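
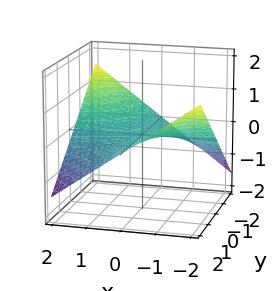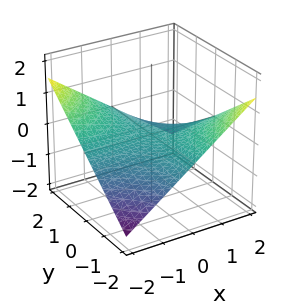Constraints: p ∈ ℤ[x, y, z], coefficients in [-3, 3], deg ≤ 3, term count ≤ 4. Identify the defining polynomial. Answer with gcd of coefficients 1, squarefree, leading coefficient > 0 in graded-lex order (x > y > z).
First, the degree is 2 — a hyperbolic paraboloid; a quadric.
Then, reading off the gridlines: every point of the y-axis in the box is on the surface; one z-axis crossing is at z = 0; the visible x-axis segment lies entirely on the surface.
Finally, fitting integer coefficients to these (and the overall shape) gives p.

x*y + 3*z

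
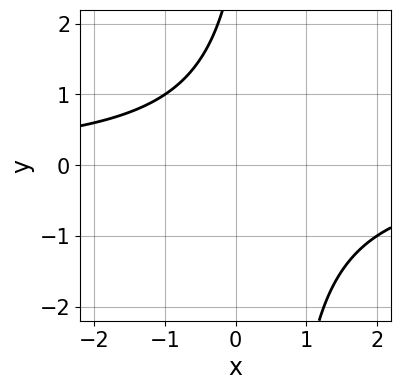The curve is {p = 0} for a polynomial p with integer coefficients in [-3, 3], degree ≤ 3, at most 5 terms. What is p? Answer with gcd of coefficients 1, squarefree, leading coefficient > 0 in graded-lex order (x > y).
First, the degree is 2 — a generic line meets the curve in up to 2 points.
Next, from the visible intercepts: the curve avoids every integer x-axis point in the box; it misses every integer gridline on the y-axis.
Finally, solving for integer coefficients yields p as stated.

2*x*y - y + 3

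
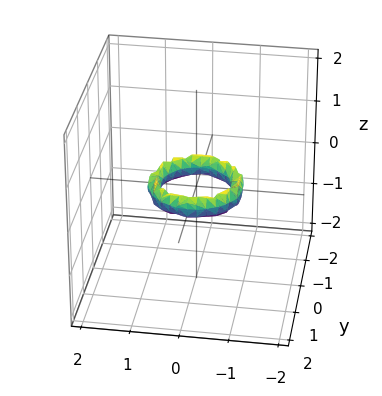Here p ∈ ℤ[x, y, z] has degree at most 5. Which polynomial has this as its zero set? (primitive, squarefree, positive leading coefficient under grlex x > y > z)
2*x^4 + 4*x^2*y^2 + 2*y^4 - 3*x^2 - 3*y^2 + 2*z^2 + 1

The degree is 4 — no degree-3 surface has this shape.
By symmetry, the z-axis is an axis of rotation, so x and y enter only as x² + y².
Observable constraints: a circular section at z = 0 has radius between 0 and 1; among the integer gridlines, it crosses the x-axis at x ∈ {-1, 1}; among the integer gridlines, it crosses the y-axis at y ∈ {-1, 1}.
These observations pin down the coefficients.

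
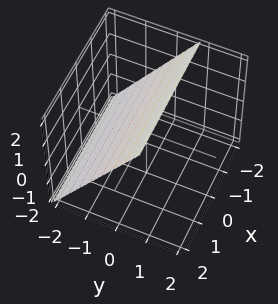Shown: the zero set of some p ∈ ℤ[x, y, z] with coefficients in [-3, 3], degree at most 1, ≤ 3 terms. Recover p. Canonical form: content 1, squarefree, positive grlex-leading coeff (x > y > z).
3*y - 2*z + 2

Degree: the surface is flat (a plane), so deg p = 1.
From the visible intercepts: the surface avoids every integer x-axis point in the box; one z-axis crossing is at z = 1.
Solving for integer coefficients yields p as stated.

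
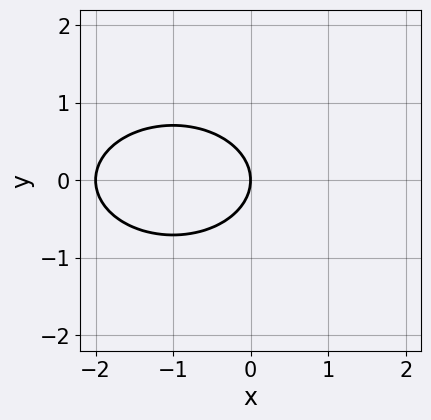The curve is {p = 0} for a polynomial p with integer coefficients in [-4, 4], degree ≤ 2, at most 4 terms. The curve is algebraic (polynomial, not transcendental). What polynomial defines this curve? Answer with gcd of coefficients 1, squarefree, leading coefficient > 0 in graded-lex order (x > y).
1. The degree is 2 — no degree-1 curve has this shape.
2. Symmetries: the y ↦ −y reflection is a symmetry, so y appears only in even powers.
3. Reading off the gridlines: among the integer gridlines, it crosses the x-axis at x ∈ {-2, 0}; one y-axis crossing is at y = 0.
4. Matching integer coefficients to the picture gives p.

x^2 + 2*y^2 + 2*x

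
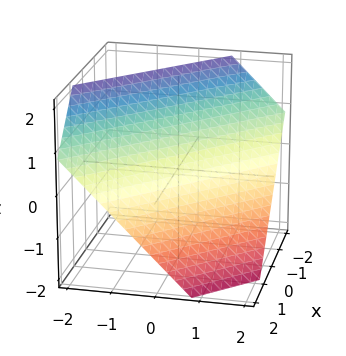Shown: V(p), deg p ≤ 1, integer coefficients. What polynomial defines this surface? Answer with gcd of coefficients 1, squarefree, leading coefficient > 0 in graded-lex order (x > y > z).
3*x + 3*y + 3*z - 2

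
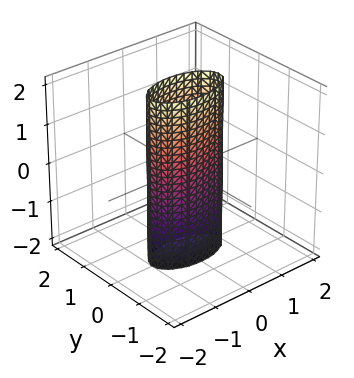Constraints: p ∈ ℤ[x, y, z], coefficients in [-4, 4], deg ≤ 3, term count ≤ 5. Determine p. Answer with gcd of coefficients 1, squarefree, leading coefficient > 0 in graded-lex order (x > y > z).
x^2 + 3*y^2 - 1

(a) Degree: constant cross-section along one axis; a quadric, so deg p = 2.
(b) Symmetries: mirror symmetry x ↦ −x ⇒ only even powers of x; the y ↦ −y reflection is a symmetry, so y appears only in even powers; mirror symmetry z ↦ −z ⇒ only even powers of z.
(c) Observable constraints: the x-axis gridline crossings are at x ∈ {-1, 1}; the surface avoids every integer z-axis point in the box.
(d) Together with the visible shape, these determine p as stated.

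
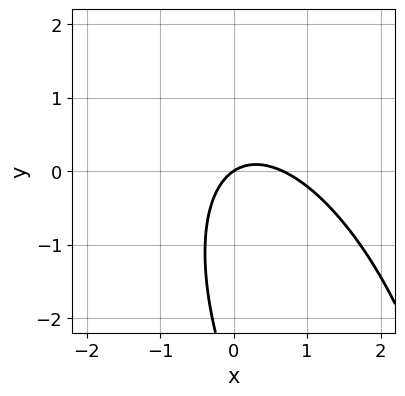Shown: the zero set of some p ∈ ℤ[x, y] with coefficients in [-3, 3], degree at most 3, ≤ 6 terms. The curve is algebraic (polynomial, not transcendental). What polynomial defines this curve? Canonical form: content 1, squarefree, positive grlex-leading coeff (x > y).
3*x^2 + 2*x*y + y^2 - 2*x + 3*y

1. Degree: the shape is more complex than any degree-1 curve, so deg p = 2.
2. Reading off the gridlines: it meets the y-axis at y = 0 (among the integer gridlines); one x-axis crossing is at x = 0.
3. The integer polynomial consistent with all of this is the stated p.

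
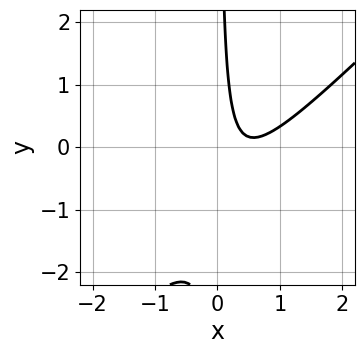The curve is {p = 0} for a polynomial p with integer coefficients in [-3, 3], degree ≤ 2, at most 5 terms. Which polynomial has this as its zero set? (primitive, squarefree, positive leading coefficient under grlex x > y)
3*x^2 - 3*x*y - 3*x + 1

First, degree: the shape is more complex than any degree-1 curve, so deg p = 2.
Next, from the visible intercepts: the curve avoids every integer x-axis point in the box; no y-intercept at any integer in the box.
Finally, fitting integer coefficients to these (and the overall shape) gives p.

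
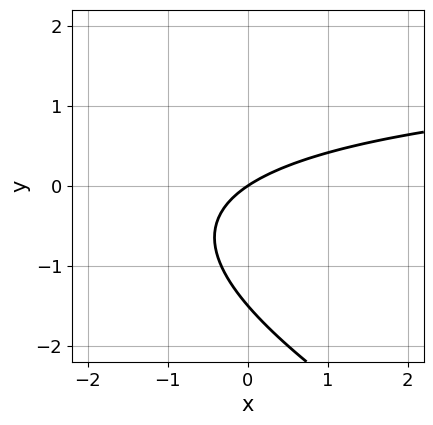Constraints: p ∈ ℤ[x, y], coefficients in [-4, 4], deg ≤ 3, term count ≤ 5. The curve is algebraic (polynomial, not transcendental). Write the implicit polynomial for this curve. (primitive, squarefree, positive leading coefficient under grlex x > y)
First, degree: no degree-1 curve has this shape, so deg p = 2.
Then, from the axis intercepts and sections: it crosses the y-axis at the gridline y = 0; it meets the x-axis at x = 0 (among the integer gridlines).
Finally, together with the visible shape, these determine p as stated.

x*y + 2*y^2 - 2*x + 3*y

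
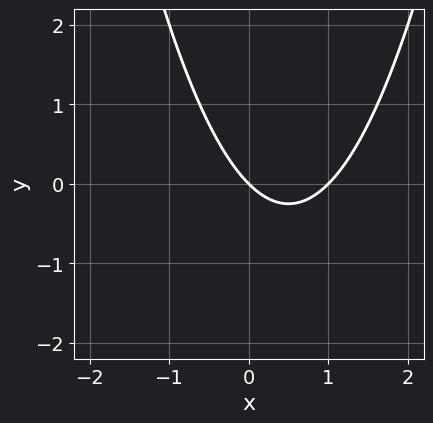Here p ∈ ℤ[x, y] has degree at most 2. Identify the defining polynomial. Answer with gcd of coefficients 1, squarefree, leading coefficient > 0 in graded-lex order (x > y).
x^2 - x - y

The degree is 2 — a generic line meets the curve in up to 2 points.
Reading off the gridlines: one y-axis crossing is at y = 0; among the integer gridlines, it crosses the x-axis at x ∈ {0, 1}.
Solving for integer coefficients yields p as stated.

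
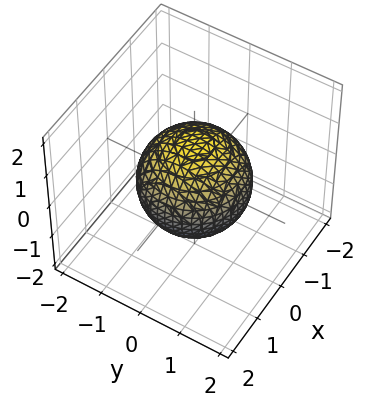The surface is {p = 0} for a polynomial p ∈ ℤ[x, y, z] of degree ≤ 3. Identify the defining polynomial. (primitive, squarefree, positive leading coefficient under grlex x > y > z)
2*x^2 + 2*y^2 + 2*z^2 - 3

First, the degree is 2 — a closed, bounded, convex surface; a quadric.
Next, symmetries: the z ↦ −z reflection is a symmetry, so z appears only in even powers; every cross-section ⟂ z is a circle, so x, y appear only via x² + y².
Next, from the visible intercepts: a circular section at z = 1 has radius between 0 and 1.
Finally, solving for integer coefficients yields p as stated.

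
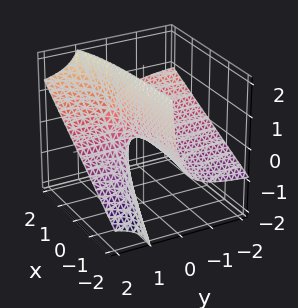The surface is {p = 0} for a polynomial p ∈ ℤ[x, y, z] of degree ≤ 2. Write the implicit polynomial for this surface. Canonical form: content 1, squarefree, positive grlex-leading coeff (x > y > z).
1. Degree: a generic line meets the surface in up to 2 points, so deg p = 2.
2. From the visible intercepts: every point of the x-axis in the box is on the surface; every point of the y-axis in the box is on the surface; one z-axis crossing is at z = 0.
3. Putting this together gives p.

x*y - 2*y*z + z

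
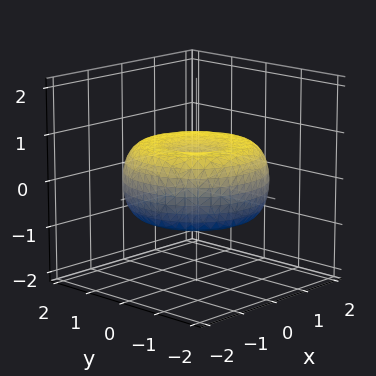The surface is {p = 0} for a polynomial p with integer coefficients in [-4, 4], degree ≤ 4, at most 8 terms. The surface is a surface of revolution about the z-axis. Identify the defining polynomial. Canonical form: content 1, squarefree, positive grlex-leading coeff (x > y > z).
x^4 + 2*x^2*y^2 + y^4 - 2*x^2 - 2*y^2 + 3*z^2 - 1

First, degree: the shape is more complex than any degree-3 surface, so deg p = 4.
Next, by symmetry, every cross-section ⟂ z is a circle, so x, y appear only via x² + y².
Then, from the visible intercepts: a circular section at z = 0 has radius between 1 and 2.
Finally, matching integer coefficients to the picture gives p.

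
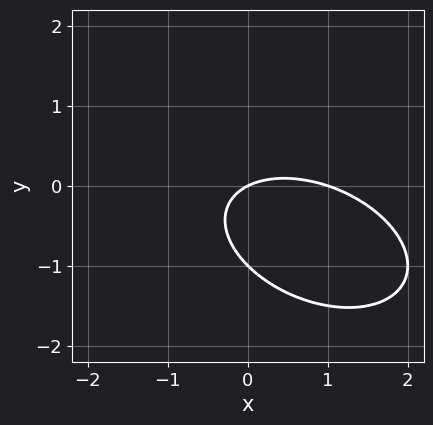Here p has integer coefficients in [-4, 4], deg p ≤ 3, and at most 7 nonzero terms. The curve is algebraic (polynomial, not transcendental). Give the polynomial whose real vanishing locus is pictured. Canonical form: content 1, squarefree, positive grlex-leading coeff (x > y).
x^2 + x*y + 2*y^2 - x + 2*y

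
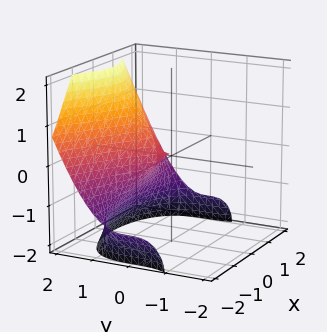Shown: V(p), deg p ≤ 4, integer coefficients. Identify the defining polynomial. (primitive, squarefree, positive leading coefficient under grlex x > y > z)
x^2*z - y^3 + x^2 + z^2

(a) deg p = 3. No degree-2 surface has this shape.
(b) From the visible intercepts: it crosses the y-axis at the gridline y = 0; it meets the z-axis at z = 0 (among the integer gridlines); it meets the x-axis at x = 0 (among the integer gridlines).
(c) Assembling these constraints gives the stated polynomial.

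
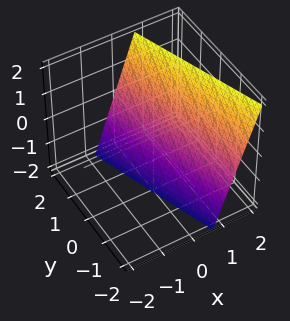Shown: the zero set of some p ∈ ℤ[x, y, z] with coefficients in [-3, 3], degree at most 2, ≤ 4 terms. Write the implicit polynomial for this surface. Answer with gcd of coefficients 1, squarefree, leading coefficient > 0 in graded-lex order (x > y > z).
3*x + y - z - 2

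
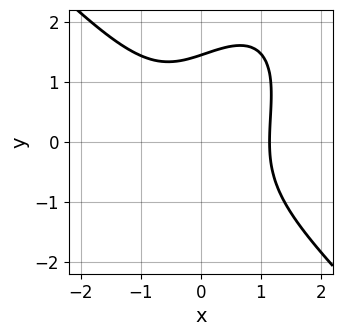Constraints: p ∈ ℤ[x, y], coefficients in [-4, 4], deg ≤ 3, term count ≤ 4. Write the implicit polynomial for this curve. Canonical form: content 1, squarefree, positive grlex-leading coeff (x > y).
2*x^3 - x*y^2 + y^3 - 3

(a) Degree: no degree-2 curve has this shape, so deg p = 3.
(b) Solving for integer coefficients yields p as stated.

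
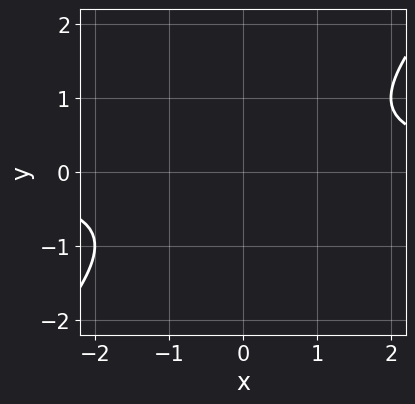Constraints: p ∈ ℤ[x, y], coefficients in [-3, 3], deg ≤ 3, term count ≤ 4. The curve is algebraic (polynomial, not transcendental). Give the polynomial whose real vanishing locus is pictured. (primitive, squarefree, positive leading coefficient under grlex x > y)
x*y - y^2 - 1

(a) Degree: no degree-1 curve has this shape, so deg p = 2.
(b) Reading off the gridlines: it misses every integer gridline on the y-axis; it misses every integer gridline on the x-axis.
(c) Fitting integer coefficients to these (and the overall shape) gives p.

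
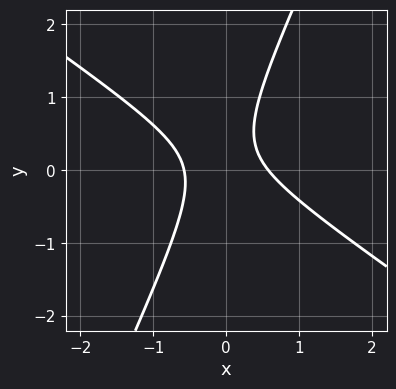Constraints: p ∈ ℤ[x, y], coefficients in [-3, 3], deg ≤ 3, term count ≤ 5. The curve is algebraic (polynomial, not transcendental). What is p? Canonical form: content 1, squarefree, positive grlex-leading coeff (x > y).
3*x^2 + 3*x*y - 2*y^2 + y - 1

First, deg p = 2. No degree-1 curve has this shape.
Next, observable constraints: it misses every integer gridline on the y-axis.
Finally, fitting integer coefficients to these (and the overall shape) gives p.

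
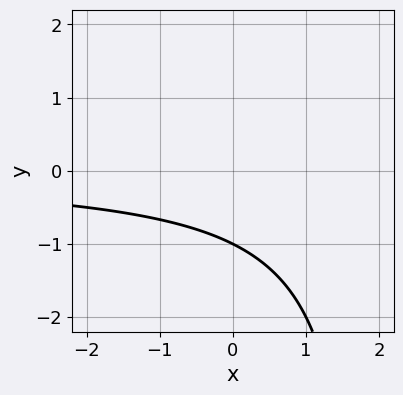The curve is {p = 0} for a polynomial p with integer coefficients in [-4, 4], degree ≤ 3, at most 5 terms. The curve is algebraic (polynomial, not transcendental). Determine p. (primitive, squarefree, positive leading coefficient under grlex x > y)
x*y - 2*y - 2

deg p = 2. No degree-1 curve has this shape.
Reading off the gridlines: no x-intercept at any integer in the box; it meets the y-axis at y = -1 (among the integer gridlines).
Fitting integer coefficients to these (and the overall shape) gives p.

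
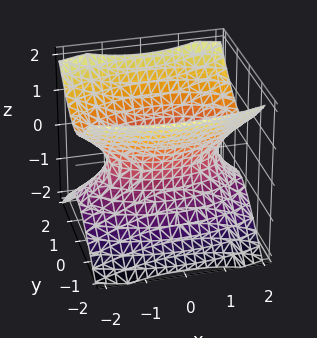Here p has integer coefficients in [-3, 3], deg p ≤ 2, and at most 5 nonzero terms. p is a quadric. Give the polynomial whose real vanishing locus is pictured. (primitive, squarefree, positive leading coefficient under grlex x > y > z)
x^2 + 3*y^2 - 3*z^2 - 2

First, degree: one connected sheet with a waist; a quadric, so deg p = 2.
Next, symmetries: it's symmetric under x → −x, forcing even powers of x; the z ↦ −z reflection is a symmetry, so z appears only in even powers; the y ↦ −y reflection is a symmetry, so y appears only in even powers.
Then, against the integer gridlines: no z-intercept at any integer in the box.
Finally, together with the visible shape, these determine p as stated.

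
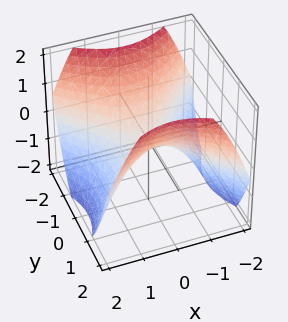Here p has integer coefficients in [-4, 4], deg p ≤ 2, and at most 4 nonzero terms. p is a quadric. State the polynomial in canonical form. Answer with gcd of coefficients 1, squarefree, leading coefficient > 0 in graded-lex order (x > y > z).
The degree is 2 — a hyperbolic paraboloid; a quadric.
Symmetries: mirror symmetry x ↦ −x ⇒ only even powers of x; the y ↦ −y reflection is a symmetry, so y appears only in even powers.
From the visible intercepts: it meets the y-axis at y = 0 (among the integer gridlines); it meets the x-axis at x = 0 (among the integer gridlines).
Matching integer coefficients to the picture gives p.

2*x^2 - 2*y^2 + 3*z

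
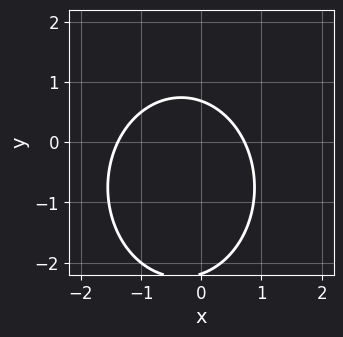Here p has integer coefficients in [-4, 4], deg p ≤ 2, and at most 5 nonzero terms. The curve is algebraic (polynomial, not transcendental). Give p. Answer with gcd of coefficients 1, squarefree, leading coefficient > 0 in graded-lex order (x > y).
3*x^2 + 2*y^2 + 2*x + 3*y - 3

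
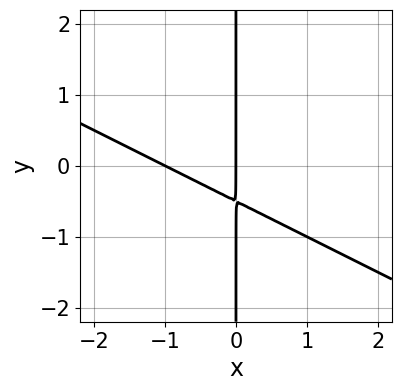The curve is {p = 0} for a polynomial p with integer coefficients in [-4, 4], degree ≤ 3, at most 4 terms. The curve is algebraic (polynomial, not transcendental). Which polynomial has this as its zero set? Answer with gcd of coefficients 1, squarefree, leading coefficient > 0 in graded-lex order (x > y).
x^2 + 2*x*y + x

1. The degree is 2 — a generic line meets the curve in up to 2 points.
2. Against the integer gridlines: among the integer gridlines, it crosses the x-axis at x ∈ {-1, 0}; the visible y-axis segment lies entirely on the curve.
3. These observations pin down the coefficients.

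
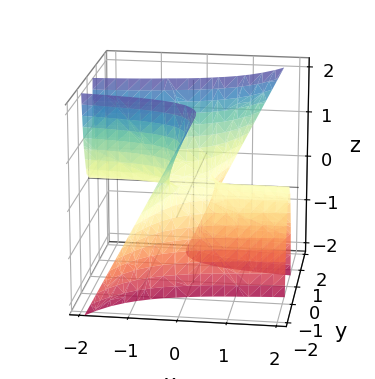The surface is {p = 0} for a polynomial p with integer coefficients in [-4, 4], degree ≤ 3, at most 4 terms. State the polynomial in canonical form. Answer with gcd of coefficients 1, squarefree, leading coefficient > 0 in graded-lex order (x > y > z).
3*x*y^2 - y^3 - 2*y^2*z + 2*z

1. The degree is 3 — the shape is more complex than any degree-2 surface.
2. Against the integer gridlines: the visible x-axis segment lies entirely on the surface; it meets the z-axis at z = 0 (among the integer gridlines); it crosses the y-axis at the gridline y = 0.
3. Together with the visible shape, these determine p as stated.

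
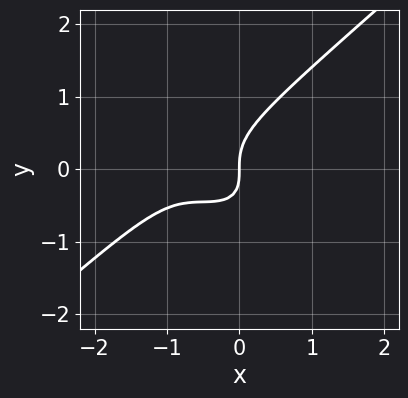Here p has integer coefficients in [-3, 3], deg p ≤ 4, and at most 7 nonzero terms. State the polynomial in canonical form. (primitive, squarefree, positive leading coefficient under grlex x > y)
2*x^3 - 3*y^3 + 3*x^2 + x*y + 2*x

(a) Degree: the shape is more complex than any degree-2 curve, so deg p = 3.
(b) Against the integer gridlines: it crosses the x-axis at the gridline x = 0; it crosses the y-axis at the gridline y = 0.
(c) Fitting integer coefficients to these (and the overall shape) gives p.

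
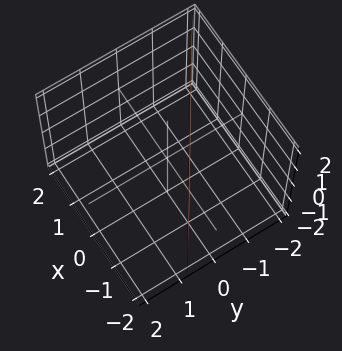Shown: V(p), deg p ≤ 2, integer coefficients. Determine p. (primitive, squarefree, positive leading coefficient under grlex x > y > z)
1. Degree: the surface is flat (a plane), so deg p = 1.
2. Observable constraints: the surface avoids every integer z-axis point in the box; it meets the x-axis at x = -1 (among the integer gridlines).
3. Matching integer coefficients to the picture gives p.

2*x + 3*y + 2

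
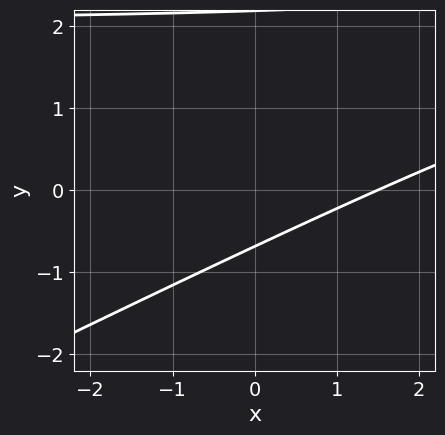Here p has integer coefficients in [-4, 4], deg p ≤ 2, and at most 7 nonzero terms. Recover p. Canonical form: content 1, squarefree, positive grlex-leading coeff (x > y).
x*y - 2*y^2 - 2*x + 3*y + 3

1. deg p = 2. No degree-1 curve has this shape.
2. The integer polynomial consistent with all of this is the stated p.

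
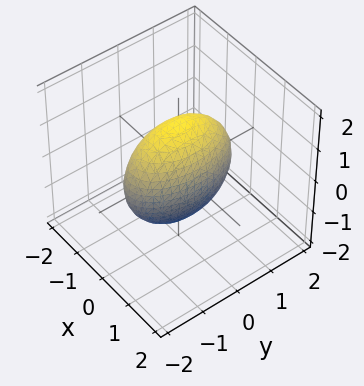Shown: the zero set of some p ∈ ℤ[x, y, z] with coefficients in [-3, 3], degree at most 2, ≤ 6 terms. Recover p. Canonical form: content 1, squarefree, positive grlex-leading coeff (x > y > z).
3*x^2 + y^2 + z^2 - 2

(a) deg p = 2.
(b) Symmetries: mirror symmetry y ↦ −y ⇒ only even powers of y; mirror symmetry x ↦ −x ⇒ only even powers of x; mirror symmetry z ↦ −z ⇒ only even powers of z.
(c) Assembling these constraints gives the stated polynomial.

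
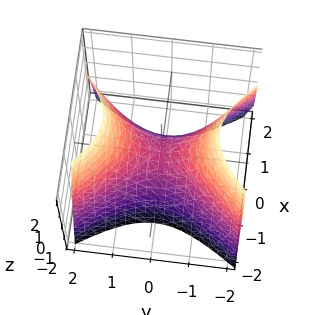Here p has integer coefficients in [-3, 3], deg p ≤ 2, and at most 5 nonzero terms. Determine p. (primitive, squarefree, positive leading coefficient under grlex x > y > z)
(a) Degree: a hyperbolic paraboloid; a quadric, so deg p = 2.
(b) Symmetries: mirror symmetry y ↦ −y ⇒ only even powers of y; the x ↦ −x reflection is a symmetry, so x appears only in even powers.
(c) From the axis intercepts and sections: it meets the z-axis at z = 0 (among the integer gridlines); it meets the x-axis at x = 0 (among the integer gridlines).
(d) These observations pin down the coefficients.

3*x^2 - 2*y^2 + 2*z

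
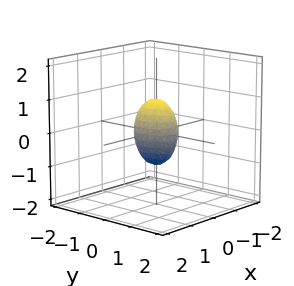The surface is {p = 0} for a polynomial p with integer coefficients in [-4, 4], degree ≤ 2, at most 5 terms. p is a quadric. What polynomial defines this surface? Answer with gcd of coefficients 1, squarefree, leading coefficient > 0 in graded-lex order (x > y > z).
(a) The degree is 2 — bounded and convex; a quadric.
(b) Symmetries: mirror symmetry x ↦ −x ⇒ only even powers of x; the z ↦ −z reflection is a symmetry, so z appears only in even powers; the y ↦ −y reflection is a symmetry, so y appears only in even powers.
(c) Reading off the gridlines: the z-axis gridline crossings are at z ∈ {-1, 1}.
(d) Putting this together gives p.

3*x^2 + 2*y^2 + z^2 - 1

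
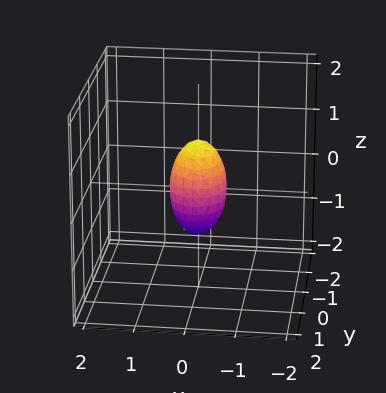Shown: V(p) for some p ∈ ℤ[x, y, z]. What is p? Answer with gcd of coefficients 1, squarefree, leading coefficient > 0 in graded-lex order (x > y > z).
1. deg p = 2. A closed, bounded, convex surface; a quadric.
2. Symmetries: mirror symmetry y ↦ −y ⇒ only even powers of y; the z ↦ −z reflection is a symmetry, so z appears only in even powers; the x ↦ −x reflection is a symmetry, so x appears only in even powers.
3. From the visible intercepts: among the integer gridlines, it crosses the z-axis at z ∈ {-1, 1}.
4. Solving for integer coefficients yields p as stated.

3*x^2 + 2*y^2 + z^2 - 1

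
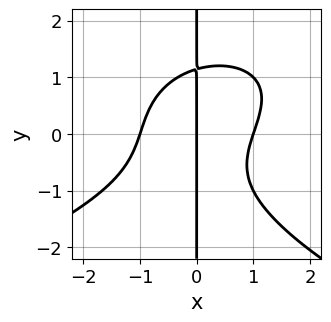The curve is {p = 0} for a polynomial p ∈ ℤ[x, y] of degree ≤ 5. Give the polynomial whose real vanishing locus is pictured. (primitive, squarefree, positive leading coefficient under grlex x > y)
2*x*y^3 + 3*x^3 - 2*x^2*y - 3*x

First, deg p = 4.
Then, reading off the gridlines: every point of the y-axis in the box is on the curve; the x-axis gridline crossings are at x ∈ {-1, 0, 1}.
Finally, the integer polynomial consistent with all of this is the stated p.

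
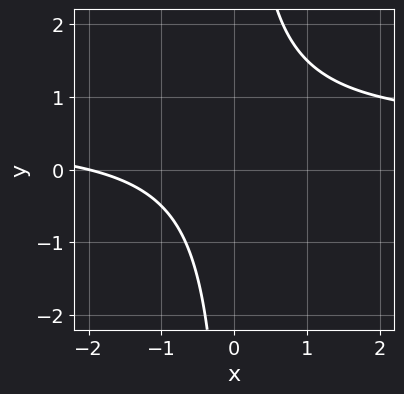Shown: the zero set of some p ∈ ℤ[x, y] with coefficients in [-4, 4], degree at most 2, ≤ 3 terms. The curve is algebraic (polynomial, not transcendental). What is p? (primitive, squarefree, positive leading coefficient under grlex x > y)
2*x*y - x - 2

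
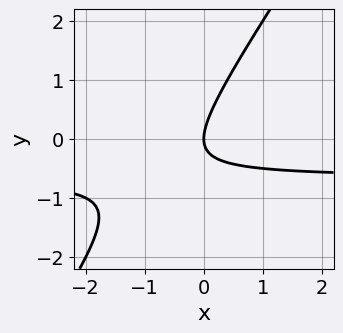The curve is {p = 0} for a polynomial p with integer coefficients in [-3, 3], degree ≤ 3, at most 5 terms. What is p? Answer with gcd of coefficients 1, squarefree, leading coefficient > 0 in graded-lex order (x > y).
3*x*y - 2*y^2 + 2*x

1. Degree: no degree-1 curve has this shape, so deg p = 2.
2. From the axis intercepts and sections: it crosses the y-axis at the gridline y = 0; it crosses the x-axis at the gridline x = 0.
3. Solving for integer coefficients yields p as stated.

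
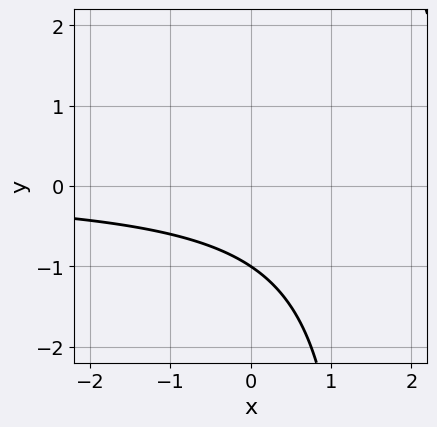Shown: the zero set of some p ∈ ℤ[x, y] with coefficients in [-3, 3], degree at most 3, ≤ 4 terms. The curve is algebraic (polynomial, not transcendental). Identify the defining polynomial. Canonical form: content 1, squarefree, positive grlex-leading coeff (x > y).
2*x*y - 3*y - 3

(a) deg p = 2. No degree-1 curve has this shape.
(b) Observable constraints: it misses every integer gridline on the x-axis; it crosses the y-axis at the gridline y = -1.
(c) The integer polynomial consistent with all of this is the stated p.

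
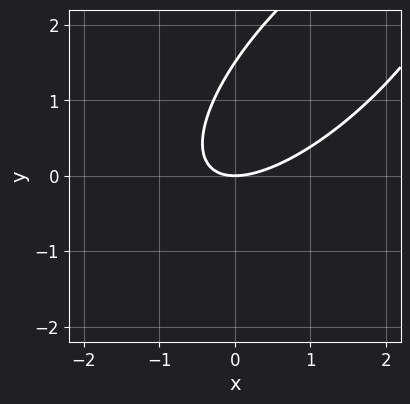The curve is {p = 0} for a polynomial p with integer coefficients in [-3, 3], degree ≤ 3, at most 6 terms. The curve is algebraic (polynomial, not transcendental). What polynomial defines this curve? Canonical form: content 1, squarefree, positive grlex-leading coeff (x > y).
2*x^2 - 3*x*y + 2*y^2 - 3*y

(a) deg p = 2. A generic line meets the curve in up to 2 points.
(b) From the axis intercepts and sections: it meets the x-axis at x = 0 (among the integer gridlines); one y-axis crossing is at y = 0.
(c) Putting this together gives p.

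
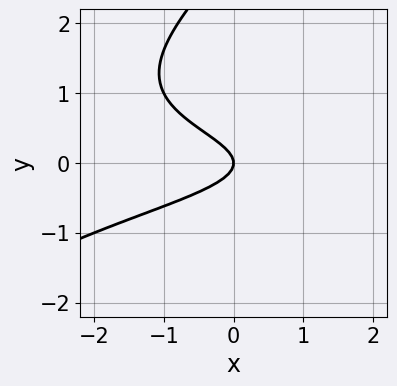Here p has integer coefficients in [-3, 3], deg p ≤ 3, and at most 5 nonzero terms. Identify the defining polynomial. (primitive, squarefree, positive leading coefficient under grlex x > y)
1. deg p = 3. The shape is more complex than any degree-2 curve.
2. From the visible intercepts: it crosses the y-axis at the gridline y = 0; it crosses the x-axis at the gridline x = 0.
3. Solving for integer coefficients yields p as stated.

x*y^2 - y^3 + 3*y^2 + x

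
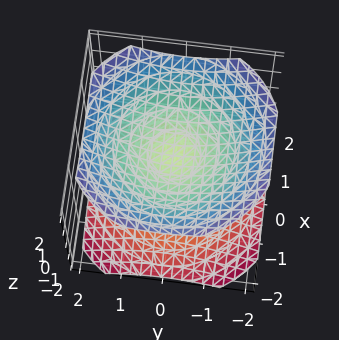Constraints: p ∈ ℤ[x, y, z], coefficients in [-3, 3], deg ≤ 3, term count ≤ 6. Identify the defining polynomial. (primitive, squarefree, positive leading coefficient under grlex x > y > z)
(a) The picture has 2 separate pieces.
(b) deg p = 2.
(c) Symmetries: it's symmetric under z → −z, forcing even powers of z; rotational symmetry about the z-axis ⇒ p depends on x, y only through x² + y².
(d) Against the integer gridlines: a circular section at z = 1 has radius exactly 1; it misses every integer gridline on the y-axis.
(e) Together with the visible shape, these determine p as stated.

2*x^2 + 2*y^2 - 3*z^2 + 1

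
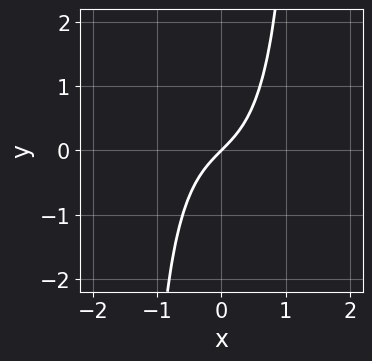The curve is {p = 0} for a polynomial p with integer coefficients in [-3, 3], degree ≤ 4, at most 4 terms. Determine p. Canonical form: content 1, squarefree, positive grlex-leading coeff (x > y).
2*x^3 + x^2*y + 2*x - 2*y

deg p = 3. A generic line meets the curve in up to 3 points.
Observable constraints: it meets the x-axis at x = 0 (among the integer gridlines); it meets the y-axis at y = 0 (among the integer gridlines).
Fitting integer coefficients to these (and the overall shape) gives p.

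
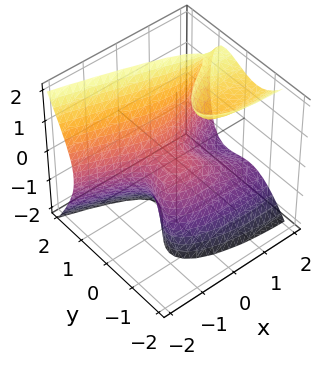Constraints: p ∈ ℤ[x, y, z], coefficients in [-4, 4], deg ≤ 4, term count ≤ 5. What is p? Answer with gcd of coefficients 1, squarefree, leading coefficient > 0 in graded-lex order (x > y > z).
x*z^2 + 3*y^3 - y*z^2 - x^2 - z

(a) The degree is 3 — a generic line meets the surface in up to 3 points.
(b) From the axis intercepts and sections: it meets the x-axis at x = 0 (among the integer gridlines); one z-axis crossing is at z = 0; it meets the y-axis at y = 0 (among the integer gridlines).
(c) These observations pin down the coefficients.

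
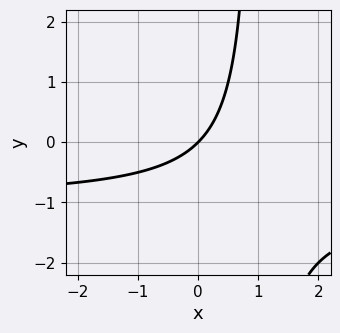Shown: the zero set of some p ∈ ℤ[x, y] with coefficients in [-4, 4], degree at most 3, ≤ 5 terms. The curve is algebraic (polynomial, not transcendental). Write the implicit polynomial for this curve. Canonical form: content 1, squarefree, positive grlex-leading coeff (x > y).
x*y + x - y

Degree: the shape is more complex than any degree-1 curve, so deg p = 2.
Observable constraints: it meets the x-axis at x = 0 (among the integer gridlines); it crosses the y-axis at the gridline y = 0.
Putting this together gives p.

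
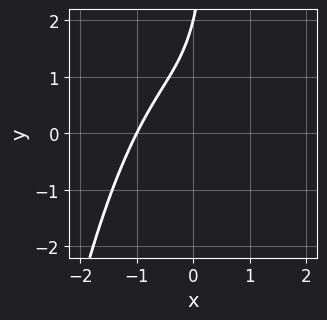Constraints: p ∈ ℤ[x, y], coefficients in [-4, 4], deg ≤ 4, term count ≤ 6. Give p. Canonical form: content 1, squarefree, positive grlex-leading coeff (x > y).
First, deg p = 3. A generic line meets the curve in up to 3 points.
Next, checking where it meets the axes: one x-axis crossing is at x = -1; it meets the y-axis at y = 2 (among the integer gridlines).
Finally, assembling these constraints gives the stated polynomial.

2*x^3 + 2*x*y - y + 2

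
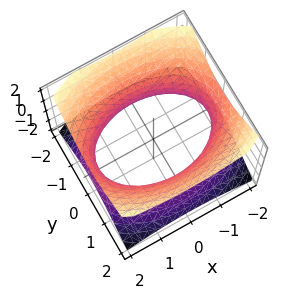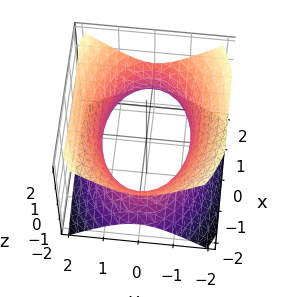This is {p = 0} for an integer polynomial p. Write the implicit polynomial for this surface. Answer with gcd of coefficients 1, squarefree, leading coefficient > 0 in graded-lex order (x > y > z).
x^2 + 2*y^2 - 2*z^2 - 3

(a) deg p = 2. An hourglass — one-sheet hyperboloid; a quadric.
(b) Symmetries: the x ↦ −x reflection is a symmetry, so x appears only in even powers; the y ↦ −y reflection is a symmetry, so y appears only in even powers; the z ↦ −z reflection is a symmetry, so z appears only in even powers.
(c) Reading off the gridlines: no z-intercept at any integer in the box.
(d) These observations pin down the coefficients.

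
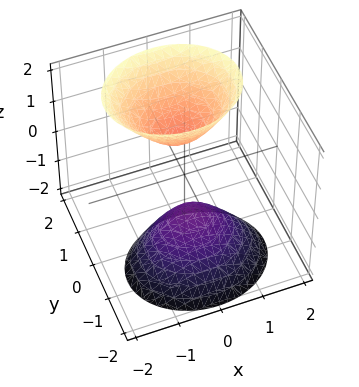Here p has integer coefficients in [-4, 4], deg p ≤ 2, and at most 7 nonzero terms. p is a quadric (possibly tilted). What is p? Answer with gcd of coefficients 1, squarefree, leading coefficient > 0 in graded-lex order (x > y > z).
1. There are 2 components. They look like related sheets of one shape, so recover p as a whole.
2. deg p = 2. The shape is more complex than any degree-1 surface.
3. From the visible intercepts: no x-intercept at any integer in the box; among the integer gridlines, it crosses the z-axis at z ∈ {-1, 1}; no y-intercept at any integer in the box.
4. Fitting integer coefficients to these (and the overall shape) gives p.

2*x^2 + 3*y^2 - 2*y*z - z^2 + 1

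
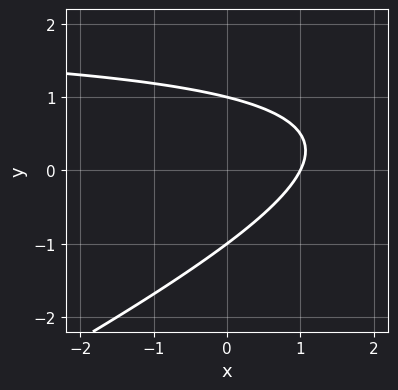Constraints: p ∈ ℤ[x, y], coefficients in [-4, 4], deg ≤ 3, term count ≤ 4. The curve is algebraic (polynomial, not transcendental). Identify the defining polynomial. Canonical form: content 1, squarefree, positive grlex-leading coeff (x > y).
(a) The degree is 2 — no degree-1 curve has this shape.
(b) From the visible intercepts: it meets the x-axis at x = 1 (among the integer gridlines); the y-axis gridline crossings are at y ∈ {-1, 1}.
(c) These observations pin down the coefficients.

x*y - 2*y^2 - 2*x + 2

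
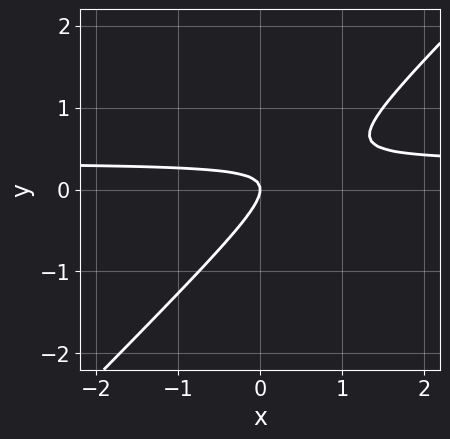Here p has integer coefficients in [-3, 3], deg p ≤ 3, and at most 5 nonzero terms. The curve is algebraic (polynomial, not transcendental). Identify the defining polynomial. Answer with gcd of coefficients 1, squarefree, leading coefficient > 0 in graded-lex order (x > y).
3*x*y - 3*y^2 - x

(a) deg p = 2. No degree-1 curve has this shape.
(b) Checking where it meets the axes: it crosses the x-axis at the gridline x = 0; one y-axis crossing is at y = 0.
(c) The integer polynomial consistent with all of this is the stated p.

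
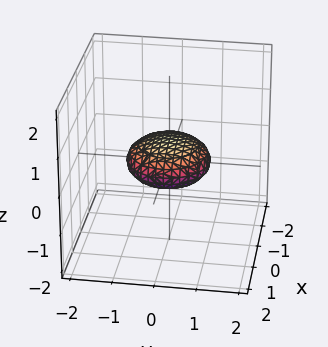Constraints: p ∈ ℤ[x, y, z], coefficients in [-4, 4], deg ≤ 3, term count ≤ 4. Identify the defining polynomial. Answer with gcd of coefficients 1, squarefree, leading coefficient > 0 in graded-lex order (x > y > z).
x^2 + y^2 + 3*z^2 - 1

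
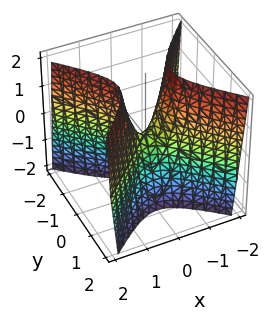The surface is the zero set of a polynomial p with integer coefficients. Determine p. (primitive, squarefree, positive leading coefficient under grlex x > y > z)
3*x^2 - 3*y^2 - z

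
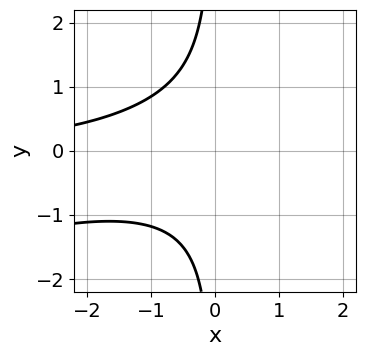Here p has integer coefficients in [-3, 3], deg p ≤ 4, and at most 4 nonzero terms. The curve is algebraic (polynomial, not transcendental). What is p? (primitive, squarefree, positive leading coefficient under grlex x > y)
x^2*y - 3*x*y^2 - 3

(a) Degree: a generic line meets the curve in up to 3 points, so deg p = 3.
(b) Reading off the gridlines: it misses every integer gridline on the x-axis; no y-intercept at any integer in the box.
(c) Solving for integer coefficients yields p as stated.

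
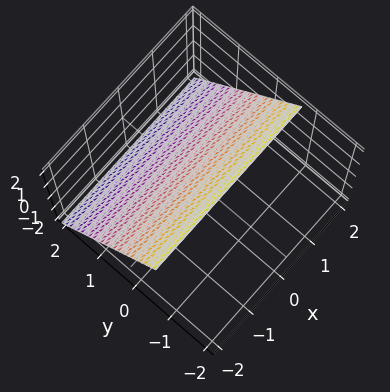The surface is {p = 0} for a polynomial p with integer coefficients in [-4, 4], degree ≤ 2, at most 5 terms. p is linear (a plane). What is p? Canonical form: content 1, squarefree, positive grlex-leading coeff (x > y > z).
3*y + 2*z - 2

deg p = 1. Every cross-section is a straight line — this is a plane.
From the axis intercepts and sections: it crosses the z-axis at the gridline z = 1; the surface avoids every integer x-axis point in the box.
Together with the visible shape, these determine p as stated.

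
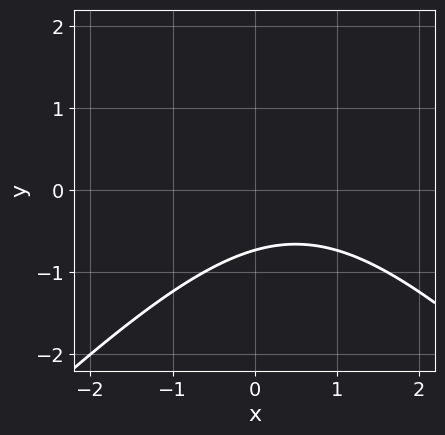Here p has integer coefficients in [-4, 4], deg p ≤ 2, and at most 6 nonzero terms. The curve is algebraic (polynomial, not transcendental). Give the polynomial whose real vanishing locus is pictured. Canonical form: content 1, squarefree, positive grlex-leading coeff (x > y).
(a) The degree is 2 — a generic line meets the curve in up to 2 points.
(b) Reading off the gridlines: the curve avoids every integer x-axis point in the box.
(c) The integer polynomial consistent with all of this is the stated p.

x^2 - y^2 - x + 2*y + 2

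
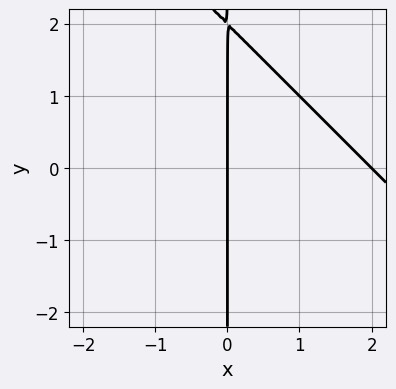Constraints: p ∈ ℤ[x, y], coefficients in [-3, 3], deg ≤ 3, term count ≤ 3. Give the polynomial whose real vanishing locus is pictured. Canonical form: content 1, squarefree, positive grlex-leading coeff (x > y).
Degree: the shape is more complex than any degree-1 curve, so deg p = 2.
Checking where it meets the axes: the visible y-axis segment lies entirely on the curve; among the integer gridlines, it crosses the x-axis at x ∈ {0, 2}.
These observations pin down the coefficients.

x^2 + x*y - 2*x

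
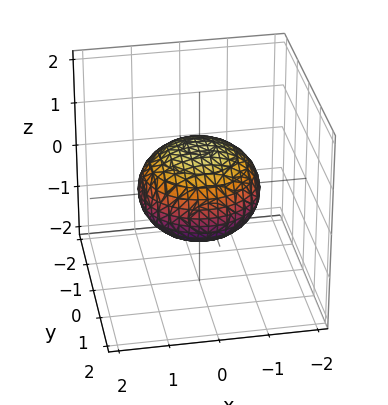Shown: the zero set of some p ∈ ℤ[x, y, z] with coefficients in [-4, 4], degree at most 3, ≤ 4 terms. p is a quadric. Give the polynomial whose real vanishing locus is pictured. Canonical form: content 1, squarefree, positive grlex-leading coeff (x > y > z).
2*x^2 + 2*y^2 + 3*z^2 - 3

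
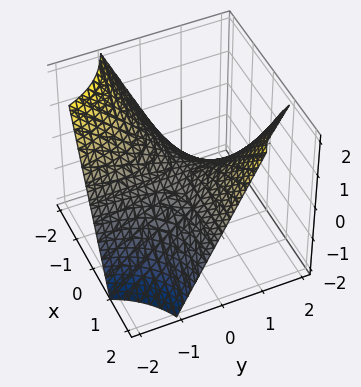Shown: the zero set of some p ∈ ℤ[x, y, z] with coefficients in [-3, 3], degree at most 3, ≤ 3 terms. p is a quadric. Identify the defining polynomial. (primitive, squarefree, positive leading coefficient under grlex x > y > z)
x*y - z

First, deg p = 2. A hyperbolic paraboloid; a quadric.
Then, against the integer gridlines: one z-axis crossing is at z = 0; the visible x-axis segment lies entirely on the surface; the visible y-axis segment lies entirely on the surface.
Finally, together with the visible shape, these determine p as stated.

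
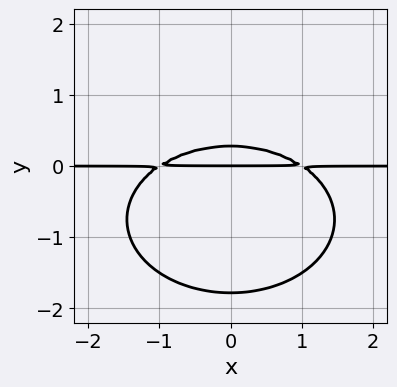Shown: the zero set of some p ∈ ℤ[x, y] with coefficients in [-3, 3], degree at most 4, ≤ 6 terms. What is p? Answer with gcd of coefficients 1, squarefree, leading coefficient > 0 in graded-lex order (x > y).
x^2*y + 2*y^3 + 3*y^2 - y

First, the degree is 3 — no degree-2 curve has this shape.
Next, symmetries: the x ↦ −x reflection is a symmetry, so x appears only in even powers.
Then, from the axis intercepts and sections: one y-axis crossing is at y = 0; the visible x-axis segment lies entirely on the curve.
Finally, these observations pin down the coefficients.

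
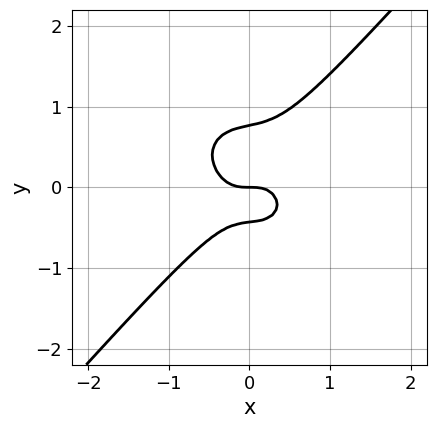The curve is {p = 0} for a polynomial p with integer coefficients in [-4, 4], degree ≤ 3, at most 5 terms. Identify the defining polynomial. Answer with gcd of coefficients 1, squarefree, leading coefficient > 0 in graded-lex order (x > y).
First, degree: no degree-2 curve has this shape, so deg p = 3.
Next, from the visible intercepts: it crosses the y-axis at the gridline y = 0; it meets the x-axis at x = 0 (among the integer gridlines).
Finally, matching integer coefficients to the picture gives p.

3*x^3 + x*y^2 - 3*y^3 + y^2 + y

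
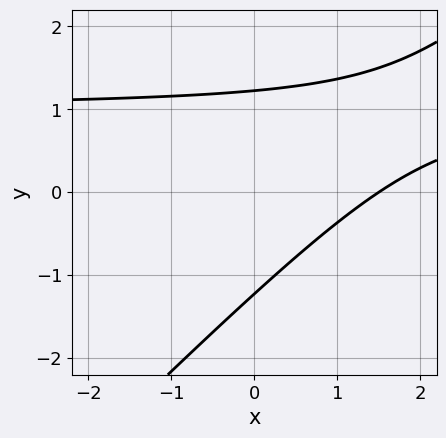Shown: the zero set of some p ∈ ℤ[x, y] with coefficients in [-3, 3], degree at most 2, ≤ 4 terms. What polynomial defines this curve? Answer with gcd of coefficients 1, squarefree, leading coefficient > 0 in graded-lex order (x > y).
1. deg p = 2.
2. Matching integer coefficients to the picture gives p.

2*x*y - 2*y^2 - 2*x + 3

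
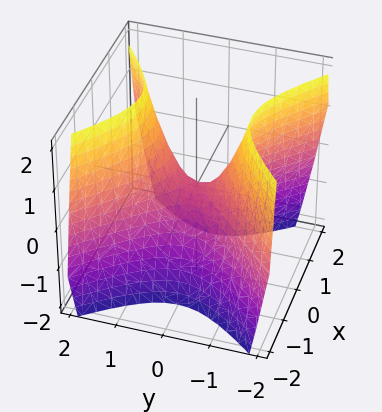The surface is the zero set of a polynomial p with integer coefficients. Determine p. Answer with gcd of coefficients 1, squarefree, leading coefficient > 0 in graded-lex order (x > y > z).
First, the degree is 2 — a saddle surface; a quadric.
Next, symmetries: it's symmetric under y → −y, forcing even powers of y; it's symmetric under x → −x, forcing even powers of x.
Then, observable constraints: it crosses the x-axis at the gridline x = 0; it crosses the y-axis at the gridline y = 0; one z-axis crossing is at z = 0.
Finally, solving for integer coefficients yields p as stated.

3*x^2 - 3*y^2 + 2*z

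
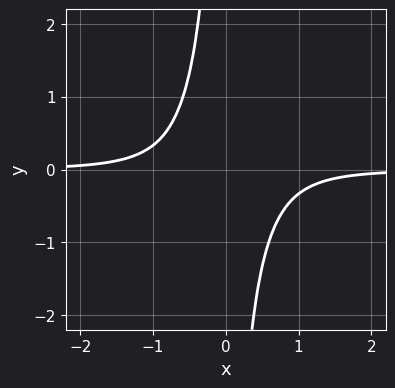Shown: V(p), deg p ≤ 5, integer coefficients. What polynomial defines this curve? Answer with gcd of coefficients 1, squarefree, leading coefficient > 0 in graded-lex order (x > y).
(a) The degree is 4 — the shape is more complex than any degree-3 curve.
(b) Reading off the gridlines: the curve avoids every integer x-axis point in the box; the curve avoids every integer y-axis point in the box.
(c) Matching integer coefficients to the picture gives p.

2*x^3*y + x*y + 1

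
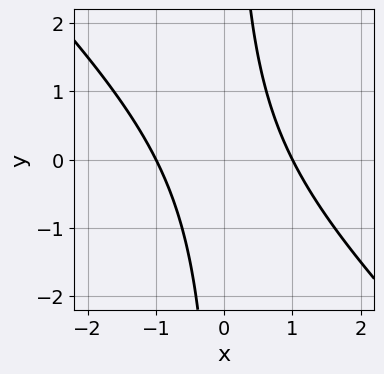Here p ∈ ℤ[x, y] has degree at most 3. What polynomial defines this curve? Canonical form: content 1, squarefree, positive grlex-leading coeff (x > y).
x^2 + x*y - 1

1. deg p = 2.
2. From the axis intercepts and sections: among the integer gridlines, it crosses the x-axis at x ∈ {-1, 1}; no y-intercept at any integer in the box.
3. Matching integer coefficients to the picture gives p.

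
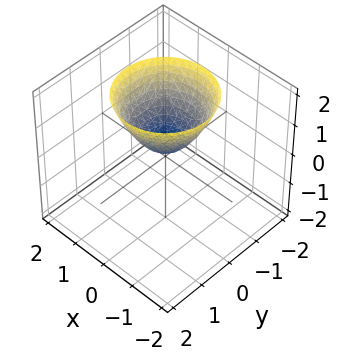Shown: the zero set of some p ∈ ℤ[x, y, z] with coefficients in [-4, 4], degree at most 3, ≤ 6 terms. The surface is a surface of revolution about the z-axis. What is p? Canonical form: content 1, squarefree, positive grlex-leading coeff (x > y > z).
3*x^2 + 3*y^2 - 3*z + 1

(a) Degree: a generic line meets the surface in up to 2 points, so deg p = 2.
(b) Symmetries: rotational symmetry about the z-axis ⇒ p depends on x, y only through x² + y².
(c) Reading off the gridlines: a circular section at z = 2 has radius between 1 and 2; it misses every integer gridline on the y-axis; it misses every integer gridline on the x-axis.
(d) Fitting integer coefficients to these (and the overall shape) gives p.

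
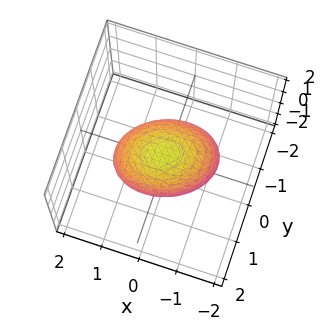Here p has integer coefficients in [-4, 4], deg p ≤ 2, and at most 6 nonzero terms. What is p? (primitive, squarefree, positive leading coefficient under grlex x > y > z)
1. The degree is 2 — the shape is more complex than any degree-1 surface.
2. From the visible intercepts: the y-axis gridline crossings are at y ∈ {-1, 1}.
3. Fitting integer coefficients to these (and the overall shape) gives p.

2*x^2 - x*y + 3*y^2 - y*z + 2*z^2 - 3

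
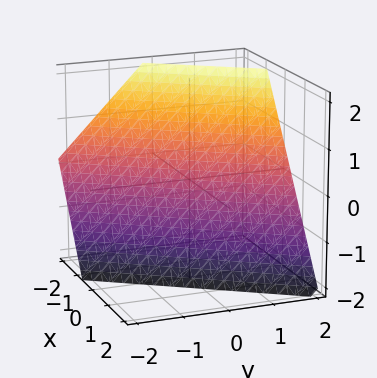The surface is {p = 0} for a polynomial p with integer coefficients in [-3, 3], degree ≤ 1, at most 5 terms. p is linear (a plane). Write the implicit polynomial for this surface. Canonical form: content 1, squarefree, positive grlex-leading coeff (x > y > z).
3*x - 2*y + 2*z + 2

(a) deg p = 1. The surface is flat (a plane).
(b) Reading off the gridlines: one y-axis crossing is at y = 1; one z-axis crossing is at z = -1.
(c) Together with the visible shape, these determine p as stated.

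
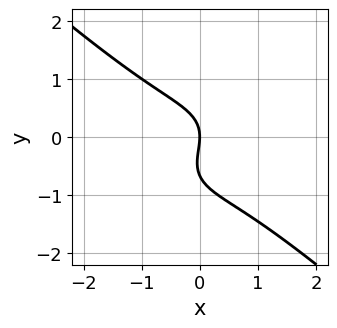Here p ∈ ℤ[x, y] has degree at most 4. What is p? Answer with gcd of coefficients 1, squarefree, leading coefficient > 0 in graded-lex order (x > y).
2*x^3 + 3*y^3 + 2*y^2 + 3*x

Degree: no degree-2 curve has this shape, so deg p = 3.
Observable constraints: one y-axis crossing is at y = 0; it meets the x-axis at x = 0 (among the integer gridlines).
Assembling these constraints gives the stated polynomial.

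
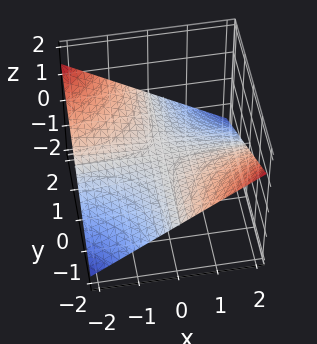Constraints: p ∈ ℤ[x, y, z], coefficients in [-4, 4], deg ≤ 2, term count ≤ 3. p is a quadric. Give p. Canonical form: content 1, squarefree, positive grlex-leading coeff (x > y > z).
1. The degree is 2 — a hyperbolic paraboloid; a quadric.
2. Against the integer gridlines: it meets the z-axis at z = 0 (among the integer gridlines); the visible x-axis segment lies entirely on the surface.
3. These observations pin down the coefficients. Check: (0, 2, 0) on the y-axis lies on the surface, and p(0, 2, 0) = 0. ✓

x*y + 3*z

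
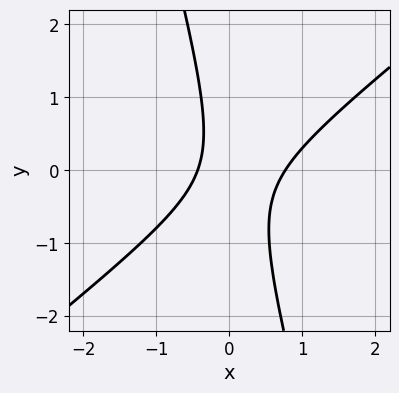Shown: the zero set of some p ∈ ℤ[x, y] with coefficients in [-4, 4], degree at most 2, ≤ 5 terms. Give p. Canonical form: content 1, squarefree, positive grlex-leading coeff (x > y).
The degree is 2 — the shape is more complex than any degree-1 curve.
From the axis intercepts and sections: no y-intercept at any integer in the box.
Matching integer coefficients to the picture gives p.

3*x^2 - 3*x*y - y^2 - x - 1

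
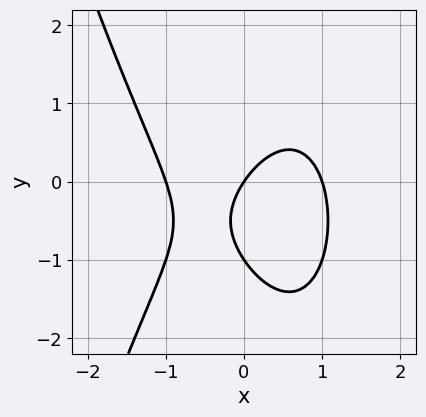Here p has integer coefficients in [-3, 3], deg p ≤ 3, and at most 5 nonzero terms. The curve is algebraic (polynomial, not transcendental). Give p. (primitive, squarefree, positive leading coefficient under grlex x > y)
(a) Degree: a generic line meets the curve in up to 3 points, so deg p = 3.
(b) Reading off the gridlines: among the integer gridlines, it crosses the y-axis at y ∈ {-1, 0}; among the integer gridlines, it crosses the x-axis at x ∈ {-1, 0, 1}.
(c) Assembling these constraints gives the stated polynomial.

3*x^3 + 2*y^2 - 3*x + 2*y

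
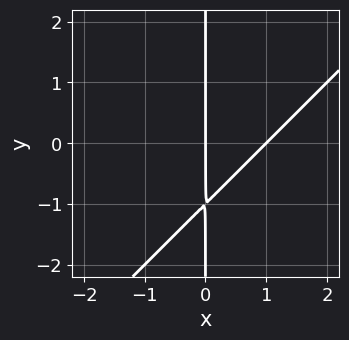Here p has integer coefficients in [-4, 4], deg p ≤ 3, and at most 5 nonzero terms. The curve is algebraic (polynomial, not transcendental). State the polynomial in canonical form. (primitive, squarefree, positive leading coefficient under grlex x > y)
x^2 - x*y - x

Degree: the shape is more complex than any degree-1 curve, so deg p = 2.
Reading off the gridlines: every point of the y-axis in the box is on the curve; the x-axis gridline crossings are at x ∈ {0, 1}.
These observations pin down the coefficients.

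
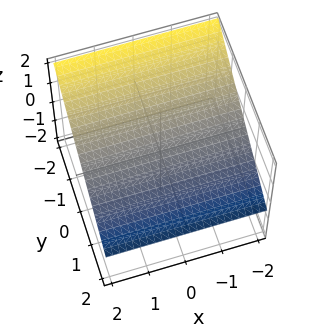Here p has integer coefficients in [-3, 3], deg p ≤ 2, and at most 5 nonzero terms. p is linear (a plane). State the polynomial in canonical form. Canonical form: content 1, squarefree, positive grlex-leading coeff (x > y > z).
2*y + 3*z - 2

First, degree: every cross-section is a straight line — this is a plane, so deg p = 1.
Next, reading off the gridlines: it crosses the y-axis at the gridline y = 1; no x-intercept at any integer in the box.
Finally, putting this together gives p.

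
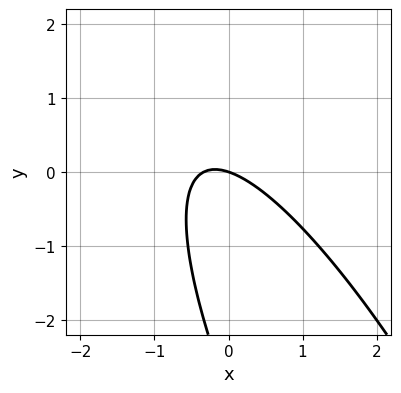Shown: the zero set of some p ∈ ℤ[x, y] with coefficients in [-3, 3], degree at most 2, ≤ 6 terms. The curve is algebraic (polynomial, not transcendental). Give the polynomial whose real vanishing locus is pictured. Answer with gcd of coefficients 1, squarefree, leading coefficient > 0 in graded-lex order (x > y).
3*x^2 + 3*x*y + y^2 + x + 3*y

First, degree: a generic line meets the curve in up to 2 points, so deg p = 2.
Then, against the integer gridlines: it crosses the x-axis at the gridline x = 0; one y-axis crossing is at y = 0.
Finally, fitting integer coefficients to these (and the overall shape) gives p.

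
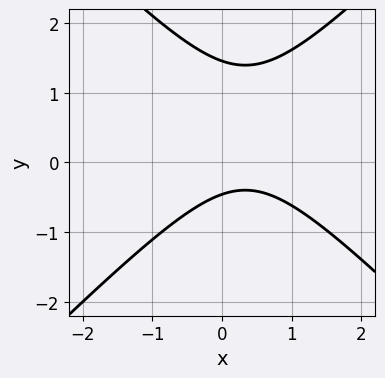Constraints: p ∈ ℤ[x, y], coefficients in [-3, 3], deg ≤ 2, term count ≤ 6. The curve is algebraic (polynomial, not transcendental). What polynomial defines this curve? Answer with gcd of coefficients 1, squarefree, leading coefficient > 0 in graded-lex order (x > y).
3*x^2 - 3*y^2 - 2*x + 3*y + 2

First, deg p = 2. A generic line meets the curve in up to 2 points.
Then, against the integer gridlines: no x-intercept at any integer in the box.
Finally, the integer polynomial consistent with all of this is the stated p.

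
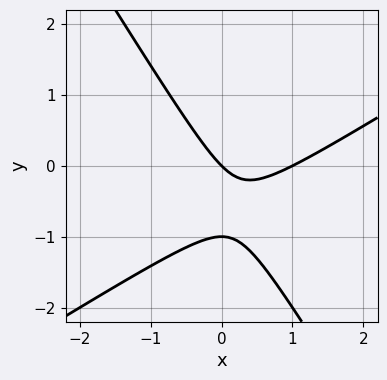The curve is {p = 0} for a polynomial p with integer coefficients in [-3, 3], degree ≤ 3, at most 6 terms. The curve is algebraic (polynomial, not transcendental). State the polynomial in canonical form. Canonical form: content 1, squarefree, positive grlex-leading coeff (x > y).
x^2 - x*y - y^2 - x - y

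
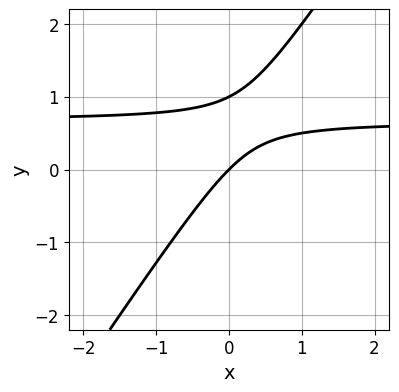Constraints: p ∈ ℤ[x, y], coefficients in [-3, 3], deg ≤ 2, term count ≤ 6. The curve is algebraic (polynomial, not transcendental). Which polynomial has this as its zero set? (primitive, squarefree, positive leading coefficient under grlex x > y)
deg p = 2.
Reading off the gridlines: it crosses the x-axis at the gridline x = 0; among the integer gridlines, it crosses the y-axis at y ∈ {0, 1}.
Matching integer coefficients to the picture gives p.

3*x*y - 2*y^2 - 2*x + 2*y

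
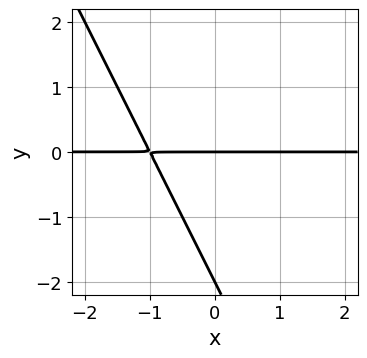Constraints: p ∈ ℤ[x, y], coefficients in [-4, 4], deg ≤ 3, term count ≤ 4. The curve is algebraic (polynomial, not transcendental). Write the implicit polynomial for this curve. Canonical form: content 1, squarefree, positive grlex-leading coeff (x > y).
deg p = 2.
Observable constraints: the y-axis gridline crossings are at y ∈ {-2, 0}; every point of the x-axis in the box is on the curve.
Together with the visible shape, these determine p as stated.

2*x*y + y^2 + 2*y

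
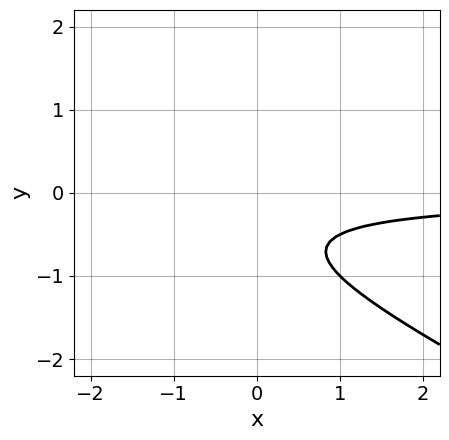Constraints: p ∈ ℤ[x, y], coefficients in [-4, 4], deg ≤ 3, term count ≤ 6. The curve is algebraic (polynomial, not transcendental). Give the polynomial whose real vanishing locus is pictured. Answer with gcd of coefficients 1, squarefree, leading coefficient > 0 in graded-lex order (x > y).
1. deg p = 2. No degree-1 curve has this shape.
2. Observable constraints: no x-intercept at any integer in the box; no y-intercept at any integer in the box.
3. Together with the visible shape, these determine p as stated.

x*y + 2*y^2 + 2*y + 1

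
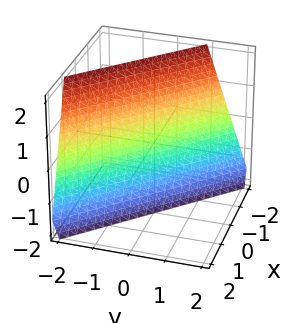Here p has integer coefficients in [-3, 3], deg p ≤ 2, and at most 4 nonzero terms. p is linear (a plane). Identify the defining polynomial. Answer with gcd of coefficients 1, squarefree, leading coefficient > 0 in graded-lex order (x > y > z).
First, degree: the surface is flat (a plane), so deg p = 1.
Then, reading off the gridlines: it crosses the z-axis at the gridline z = -2.
Finally, matching integer coefficients to the picture gives p.

3*x + 3*y + z + 2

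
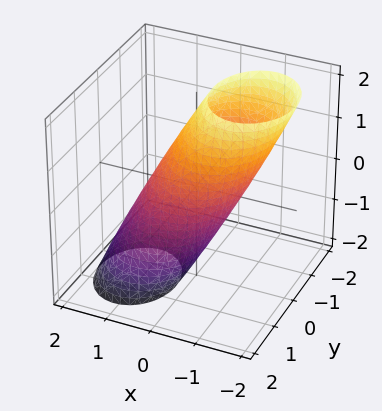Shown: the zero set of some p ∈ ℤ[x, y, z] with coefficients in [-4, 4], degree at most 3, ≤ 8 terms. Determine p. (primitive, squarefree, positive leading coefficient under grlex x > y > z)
3*x^2 + 3*x*z + 2*y^2 + y*z + z^2 - 3

First, the degree is 2 — the shape is more complex than any degree-1 surface.
Next, checking where it meets the axes: among the integer gridlines, it crosses the x-axis at x ∈ {-1, 1}.
Finally, these observations pin down the coefficients.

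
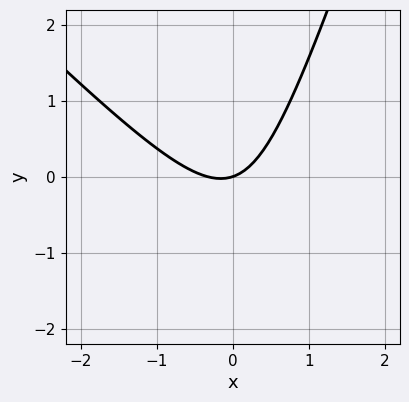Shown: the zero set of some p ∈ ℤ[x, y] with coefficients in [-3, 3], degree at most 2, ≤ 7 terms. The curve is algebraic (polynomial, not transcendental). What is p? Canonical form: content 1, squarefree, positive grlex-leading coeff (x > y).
3*x^2 + 2*x*y - y^2 + x - 3*y

1. deg p = 2. A generic line meets the curve in up to 2 points.
2. Against the integer gridlines: it meets the x-axis at x = 0 (among the integer gridlines); it crosses the y-axis at the gridline y = 0.
3. Together with the visible shape, these determine p as stated.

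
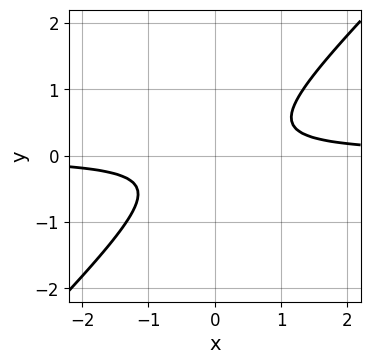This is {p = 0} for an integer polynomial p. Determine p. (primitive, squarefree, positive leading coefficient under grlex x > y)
(a) The degree is 2 — a generic line meets the curve in up to 2 points.
(b) Reading off the gridlines: it misses every integer gridline on the y-axis; the curve avoids every integer x-axis point in the box.
(c) Assembling these constraints gives the stated polynomial.

3*x*y - 3*y^2 - 1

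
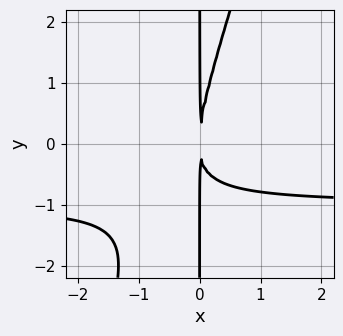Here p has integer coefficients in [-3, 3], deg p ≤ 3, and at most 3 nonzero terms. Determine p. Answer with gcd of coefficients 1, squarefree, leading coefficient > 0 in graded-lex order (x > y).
First, deg p = 3.
Then, reading off the gridlines: every point of the y-axis in the box is on the curve.
Finally, assembling these constraints gives the stated polynomial.

3*x^2*y - x*y^2 + 3*x^2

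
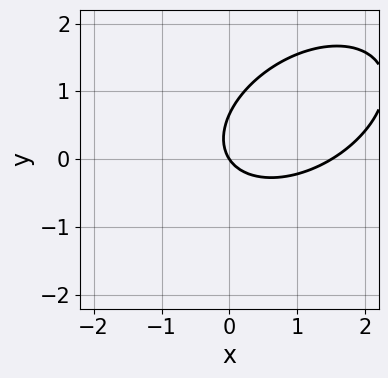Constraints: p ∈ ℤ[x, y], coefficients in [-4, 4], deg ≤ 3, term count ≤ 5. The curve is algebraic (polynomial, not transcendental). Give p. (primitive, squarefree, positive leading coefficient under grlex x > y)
2*x^2 - 2*x*y + 3*y^2 - 3*x - 2*y

1. Degree: the shape is more complex than any degree-1 curve, so deg p = 2.
2. Observable constraints: one y-axis crossing is at y = 0; it crosses the x-axis at the gridline x = 0.
3. Assembling these constraints gives the stated polynomial.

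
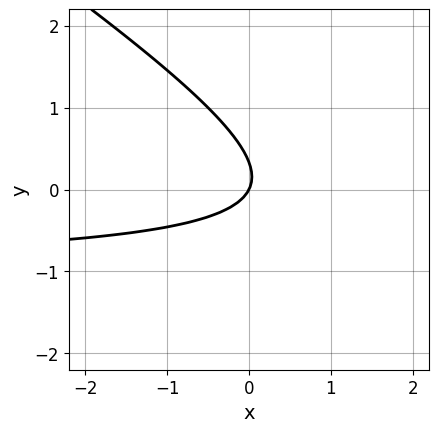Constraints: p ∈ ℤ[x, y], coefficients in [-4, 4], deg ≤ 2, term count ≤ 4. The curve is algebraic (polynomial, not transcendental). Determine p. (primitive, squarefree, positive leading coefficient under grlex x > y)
2*x*y + 3*y^2 + 2*x - y

The degree is 2 — no degree-1 curve has this shape.
Observable constraints: one x-axis crossing is at x = 0; one y-axis crossing is at y = 0.
Putting this together gives p.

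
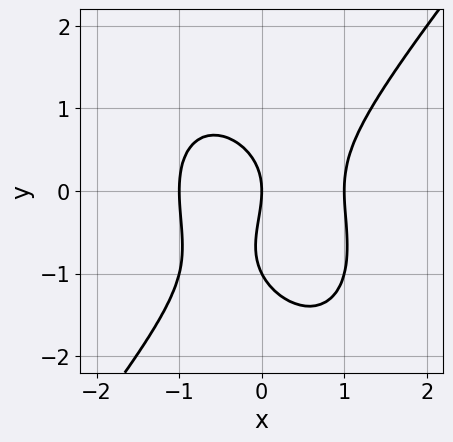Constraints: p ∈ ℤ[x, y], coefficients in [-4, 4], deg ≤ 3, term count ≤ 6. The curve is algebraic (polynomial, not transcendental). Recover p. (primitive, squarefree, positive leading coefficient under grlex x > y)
2*x^3 - y^3 - y^2 - 2*x

1. Degree: the shape is more complex than any degree-2 curve, so deg p = 3.
2. Against the integer gridlines: the y-axis gridline crossings are at y ∈ {-1, 0}; the x-axis gridline crossings are at x ∈ {-1, 0, 1}.
3. Assembling these constraints gives the stated polynomial.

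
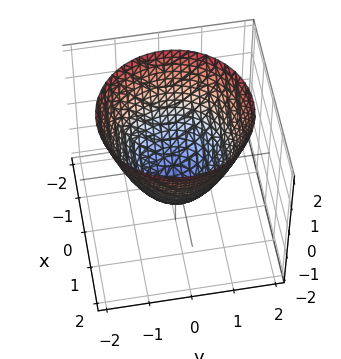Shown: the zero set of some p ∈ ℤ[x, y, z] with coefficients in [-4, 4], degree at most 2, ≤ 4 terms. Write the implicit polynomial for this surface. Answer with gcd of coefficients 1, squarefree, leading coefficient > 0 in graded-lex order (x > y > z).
x^2 + y^2 - z - 1

(a) deg p = 2. The shape is more complex than any degree-1 surface.
(b) Symmetries: rotational symmetry about the z-axis ⇒ p depends on x, y only through x² + y².
(c) Checking where it meets the axes: among the integer gridlines, it crosses the y-axis at y ∈ {-1, 1}; among the integer gridlines, it crosses the x-axis at x ∈ {-1, 1}.
(d) These observations pin down the coefficients. Check: (0, 0, -1) on the z-axis lies on the surface, and p(0, 0, -1) = 0. ✓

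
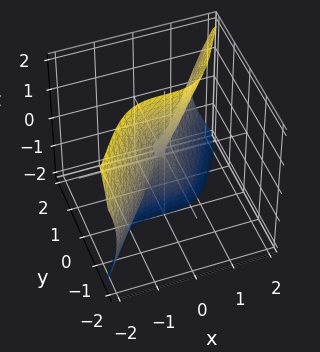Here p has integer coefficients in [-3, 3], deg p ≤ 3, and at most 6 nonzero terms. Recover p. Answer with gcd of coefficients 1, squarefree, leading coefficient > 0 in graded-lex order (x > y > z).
2*x^3 + x*y^2 - 2*y^3 - 2*y*z^2 + y^2

1. Degree: the shape is more complex than any degree-2 surface, so deg p = 3.
2. From the axis intercepts and sections: every point of the z-axis in the box is on the surface; it meets the x-axis at x = 0 (among the integer gridlines).
3. Solving for integer coefficients yields p as stated.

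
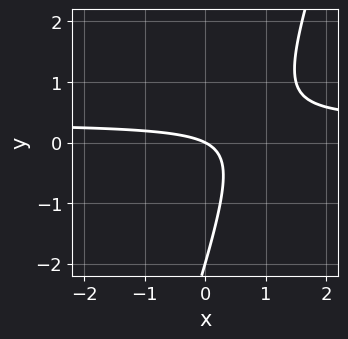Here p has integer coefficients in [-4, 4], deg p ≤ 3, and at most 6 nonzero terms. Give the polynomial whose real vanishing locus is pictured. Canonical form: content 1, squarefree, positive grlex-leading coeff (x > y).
3*x*y - y^2 - x - 2*y

(a) deg p = 2. No degree-1 curve has this shape.
(b) From the visible intercepts: the y-axis gridline crossings are at y ∈ {-2, 0}; one x-axis crossing is at x = 0.
(c) Together with the visible shape, these determine p as stated.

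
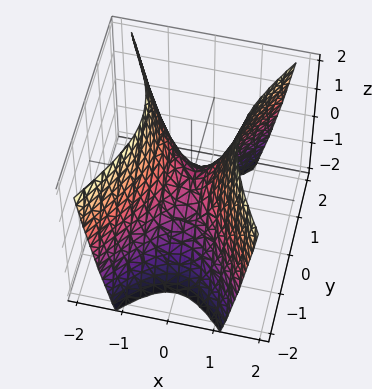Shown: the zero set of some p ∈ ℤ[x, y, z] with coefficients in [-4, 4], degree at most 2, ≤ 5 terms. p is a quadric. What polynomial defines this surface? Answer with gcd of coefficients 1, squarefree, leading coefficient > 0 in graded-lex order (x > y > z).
2*x^2 - y^2 - z

deg p = 2. A hyperbolic paraboloid; a quadric.
Symmetries: it's symmetric under x → −x, forcing even powers of x; the y ↦ −y reflection is a symmetry, so y appears only in even powers.
Checking where it meets the axes: one x-axis crossing is at x = 0; one y-axis crossing is at y = 0.
Solving for integer coefficients yields p as stated.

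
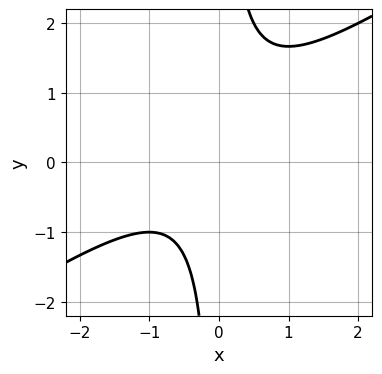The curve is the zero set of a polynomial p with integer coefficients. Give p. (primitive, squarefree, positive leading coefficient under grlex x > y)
2*x^2 - 3*x*y + x + 2

Degree: a generic line meets the curve in up to 2 points, so deg p = 2.
Against the integer gridlines: the curve avoids every integer y-axis point in the box; it misses every integer gridline on the x-axis.
Together with the visible shape, these determine p as stated.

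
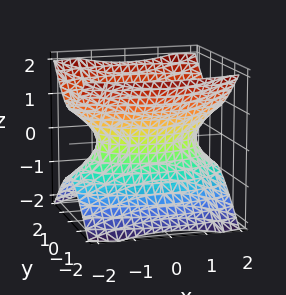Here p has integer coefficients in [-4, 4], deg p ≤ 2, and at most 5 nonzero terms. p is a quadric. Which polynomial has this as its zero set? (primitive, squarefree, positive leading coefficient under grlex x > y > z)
x^2 + 3*y^2 - 3*z^2 - 2

(a) Degree: one connected sheet with a waist; a quadric, so deg p = 2.
(b) Symmetries: the z ↦ −z reflection is a symmetry, so z appears only in even powers; mirror symmetry y ↦ −y ⇒ only even powers of y; mirror symmetry x ↦ −x ⇒ only even powers of x.
(c) From the axis intercepts and sections: it misses every integer gridline on the z-axis.
(d) Fitting integer coefficients to these (and the overall shape) gives p.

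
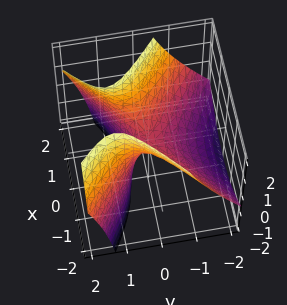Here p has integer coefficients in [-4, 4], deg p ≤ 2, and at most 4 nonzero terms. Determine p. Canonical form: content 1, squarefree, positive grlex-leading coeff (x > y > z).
1. Degree: a generic line meets the surface in up to 2 points, so deg p = 2.
2. Observable constraints: it meets the z-axis at z = 0 (among the integer gridlines); one x-axis crossing is at x = 0; it crosses the y-axis at the gridline y = 0.
3. Assembling these constraints gives the stated polynomial.

2*x^2 - 3*y^2 + 3*y*z - 2*z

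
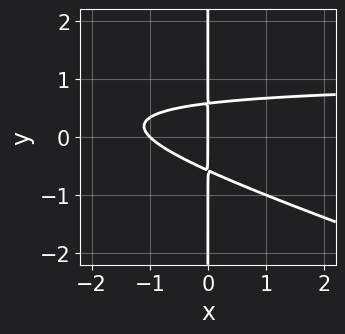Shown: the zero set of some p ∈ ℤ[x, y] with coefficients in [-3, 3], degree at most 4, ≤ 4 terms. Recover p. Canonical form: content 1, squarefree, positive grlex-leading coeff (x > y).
x^2*y + 3*x*y^2 - x^2 - x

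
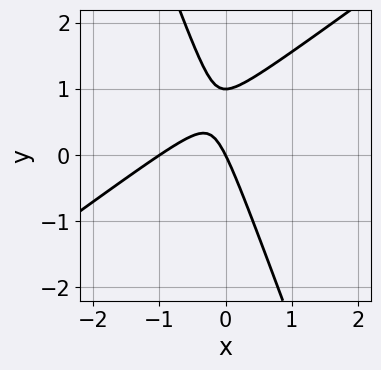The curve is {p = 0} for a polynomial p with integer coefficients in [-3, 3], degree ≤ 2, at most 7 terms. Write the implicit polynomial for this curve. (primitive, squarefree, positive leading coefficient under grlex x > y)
First, the degree is 2 — no degree-1 curve has this shape.
Next, from the axis intercepts and sections: the y-axis gridline crossings are at y ∈ {0, 1}; the x-axis gridline crossings are at x ∈ {-1, 0}.
Finally, together with the visible shape, these determine p as stated.

2*x^2 - 2*x*y - y^2 + 2*x + y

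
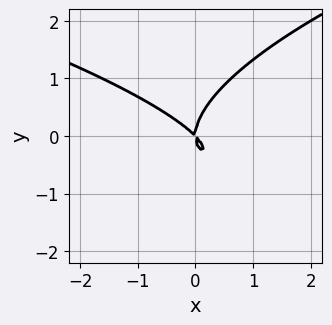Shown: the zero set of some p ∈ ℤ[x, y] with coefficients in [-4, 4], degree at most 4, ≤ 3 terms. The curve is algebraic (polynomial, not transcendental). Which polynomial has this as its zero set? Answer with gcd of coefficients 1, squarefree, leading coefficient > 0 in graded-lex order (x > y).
First, degree: the shape is more complex than any degree-2 curve, so deg p = 3.
Next, against the integer gridlines: it meets the x-axis at x = 0 (among the integer gridlines); one y-axis crossing is at y = 0.
Finally, putting this together gives p.

y^3 - x^2 - x*y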